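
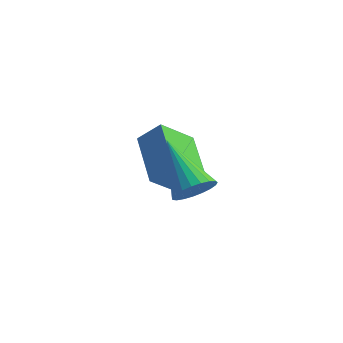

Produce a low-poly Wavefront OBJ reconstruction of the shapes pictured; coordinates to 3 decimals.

v 0.827 -3.09 2.959
v 1.41 -2.634 3.171
v -0.527 -1.89 4.101
v 1.309 -2.492 2.902
v 1.125 -2.454 2.643
v 0.889 -2.525 2.439
v 0.642 -2.695 2.324
v 0.428 -2.932 2.32
v 0.282 -3.197 2.425
v 0.231 -3.444 2.623
v 0.283 -3.629 2.879
v 0.429 -3.721 3.149
v 0.644 -3.704 3.386
v 0.89 -3.581 3.549
v 1.126 -3.373 3.61
v 1.31 -3.116 3.558
v 1.411 -2.854 3.403
v -1.641 1.412 0.823
v -2.463 0.522 1.928
v -0.891 1.641 1.566
v -1.714 0.751 2.671
v -0.546 -0.311 0.249
v -1.369 -1.201 1.354
v 0.203 -0.082 0.992
v -0.619 -0.972 2.097
f 2 1 4
f 2 4 3
f 4 1 5
f 4 5 3
f 5 1 6
f 5 6 3
f 6 1 7
f 6 7 3
f 7 1 8
f 7 8 3
f 8 1 9
f 8 9 3
f 9 1 10
f 9 10 3
f 10 1 11
f 10 11 3
f 11 1 12
f 11 12 3
f 12 1 13
f 12 13 3
f 13 1 14
f 13 14 3
f 14 1 15
f 14 15 3
f 15 1 16
f 15 16 3
f 16 1 17
f 16 17 3
f 17 1 2
f 17 2 3
f 19 21 18
f 22 19 18
f 18 21 20
f 20 22 18
f 19 25 21
f 23 19 22
f 23 25 19
f 21 25 20
f 24 22 20
f 20 25 24
f 24 23 22
f 25 23 24



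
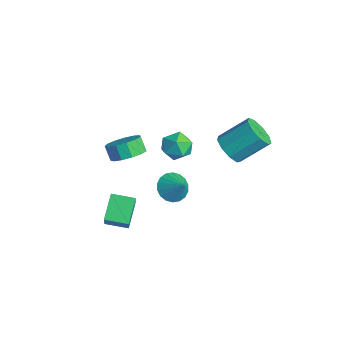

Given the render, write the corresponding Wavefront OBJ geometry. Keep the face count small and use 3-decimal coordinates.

v -3.546 2.151 0.004
v -2.701 1.864 -0.573
v -3.659 0.556 0.633
v -2.814 0.269 0.056
v -2.697 0.936 0.874
v -2.627 1.922 0.485
v -3.733 0.498 -0.425
v -3.663 1.484 -0.814
v -2.817 0.842 -0.838
v -2.177 1.113 -0.035
v -4.183 1.307 0.095
v -3.543 1.578 0.898
v -2.209 -3.834 -4.297
v -3.286 -2.898 -3.25
v -1.412 -2.689 -4.5
v -2.489 -1.753 -3.453
v -1.051 -4.347 -2.647
v -2.128 -3.411 -1.6
v -0.254 -3.202 -2.85
v -1.331 -2.266 -1.803
v -3.347 -1.734 0.209
v -2.476 -1.918 0.821
v -3.082 -1.99 1.663
v -3.953 -1.806 1.051
v -2.556 -1.315 0.814
v -3.163 -1.387 1.656
v -2.888 -0.845 0.615
v -3.494 -0.917 1.457
v -3.365 -0.657 0.288
v -3.972 -0.729 1.129
v -3.837 -0.811 -0.065
v -4.443 -0.883 0.777
v -4.152 -1.259 -0.331
v -4.759 -1.33 0.511
v -4.213 -1.857 -0.425
v -4.819 -1.929 0.417
v -3.998 -2.416 -0.318
v -4.604 -2.488 0.524
v -3.576 -2.759 -0.044
v -4.183 -2.831 0.798
v -3.082 -2.776 0.311
v -3.688 -2.848 1.153
v -2.672 -2.463 0.633
v -3.278 -2.534 1.475
v 0.193 2.786 1.851
v 0.814 3.217 1.109
v 1.269 4.865 2.446
v 0.647 4.434 3.189
v 0.136 3.463 1.037
v 0.591 5.11 2.374
v -0.516 3.392 1.347
v -0.061 5.039 2.684
v -0.836 3.037 1.892
v -0.382 4.685 3.229
v -0.675 2.566 2.419
v -0.221 4.213 3.756
v -0.108 2.197 2.68
v 0.347 3.845 4.017
v 0.6 2.104 2.553
v 1.055 3.752 3.89
v 1.117 2.331 2.099
v 1.572 3.978 3.436
v 1.202 2.77 1.528
v 1.657 4.418 2.865
v 0.387 -0.781 0.052
v 1.066 -1.109 -0.574
v 1.393 -0.559 1.028
v 1.054 -0.682 -0.659
v 0.91 -0.274 -0.603
v 0.663 0.033 -0.418
v 0.36 0.18 -0.14
v 0.063 0.135 0.176
v -0.17 -0.09 0.468
v -0.293 -0.453 0.677
v -0.281 -0.881 0.762
v -0.137 -1.288 0.707
v 0.111 -1.596 0.521
v 0.413 -1.742 0.243
v 0.71 -1.698 -0.073
v 0.944 -1.472 -0.365
f 1 12 6
f 1 6 2
f 1 2 8
f 1 8 11
f 1 11 12
f 2 6 10
f 6 12 5
f 12 11 3
f 11 8 7
f 8 2 9
f 4 10 5
f 4 5 3
f 4 3 7
f 4 7 9
f 4 9 10
f 5 10 6
f 3 5 12
f 7 3 11
f 9 7 8
f 10 9 2
f 14 16 13
f 17 14 13
f 13 16 15
f 15 17 13
f 14 20 16
f 18 14 17
f 18 20 14
f 16 20 15
f 19 17 15
f 15 20 19
f 19 18 17
f 20 18 19
f 22 21 25
f 22 25 23
f 23 25 26
f 23 26 24
f 25 21 27
f 25 27 26
f 26 27 28
f 26 28 24
f 27 21 29
f 27 29 28
f 28 29 30
f 28 30 24
f 29 21 31
f 29 31 30
f 30 31 32
f 30 32 24
f 31 21 33
f 31 33 32
f 32 33 34
f 32 34 24
f 33 21 35
f 33 35 34
f 34 35 36
f 34 36 24
f 35 21 37
f 35 37 36
f 36 37 38
f 36 38 24
f 37 21 39
f 37 39 38
f 38 39 40
f 38 40 24
f 39 21 41
f 39 41 40
f 40 41 42
f 40 42 24
f 41 21 43
f 41 43 42
f 42 43 44
f 42 44 24
f 43 21 22
f 43 22 44
f 44 22 23
f 44 23 24
f 46 45 49
f 46 49 47
f 47 49 50
f 47 50 48
f 49 45 51
f 49 51 50
f 50 51 52
f 50 52 48
f 51 45 53
f 51 53 52
f 52 53 54
f 52 54 48
f 53 45 55
f 53 55 54
f 54 55 56
f 54 56 48
f 55 45 57
f 55 57 56
f 56 57 58
f 56 58 48
f 57 45 59
f 57 59 58
f 58 59 60
f 58 60 48
f 59 45 61
f 59 61 60
f 60 61 62
f 60 62 48
f 61 45 63
f 61 63 62
f 62 63 64
f 62 64 48
f 63 45 46
f 63 46 64
f 64 46 47
f 64 47 48
f 66 65 68
f 66 68 67
f 68 65 69
f 68 69 67
f 69 65 70
f 69 70 67
f 70 65 71
f 70 71 67
f 71 65 72
f 71 72 67
f 72 65 73
f 72 73 67
f 73 65 74
f 73 74 67
f 74 65 75
f 74 75 67
f 75 65 76
f 75 76 67
f 76 65 77
f 76 77 67
f 77 65 78
f 77 78 67
f 78 65 79
f 78 79 67
f 79 65 80
f 79 80 67
f 80 65 66
f 80 66 67



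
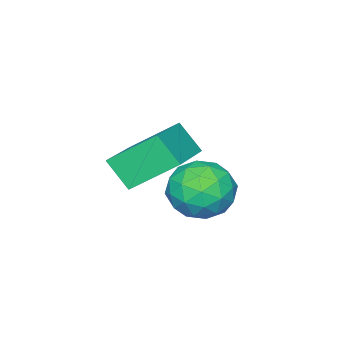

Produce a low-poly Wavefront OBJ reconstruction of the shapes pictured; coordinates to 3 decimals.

v 0.75 3.571 -2.276
v 1.25 2.942 -3.017
v -0.69 3.638 -3.303
v -0.19 3.009 -4.044
v -0.483 2.588 -3.078
v 0.406 2.547 -2.444
v 0.154 4.033 -3.876
v 1.043 3.992 -3.242
v 0.881 3.227 -4.006
v 0.488 2.334 -3.513
v 0.072 4.246 -2.807
v -0.321 3.353 -2.314
v 1.126 3.251 -2.556
v -0.566 3.329 -3.764
v -0.738 3.082 -3.196
v -0.445 2.712 -3.632
v 0.631 3.019 -2.219
v 0.924 2.648 -2.655
v -0.094 2.441 -2.691
v -0.364 3.932 -3.665
v -0.071 3.561 -4.101
v 1.005 3.868 -2.688
v 1.298 3.498 -3.124
v 0.654 4.139 -3.629
v 1.203 3.048 -3.574
v 0.357 3.088 -4.177
v 0.559 3.69 -4.079
v 1.082 3.666 -3.706
v 0.972 2.523 -3.284
v 0.126 2.563 -3.887
v -0.047 2.316 -3.319
v 0.476 2.291 -2.946
v 0.755 2.691 -3.865
v 0.434 4.017 -2.433
v -0.412 4.057 -3.036
v 0.084 4.289 -3.374
v 0.607 4.264 -3.001
v 0.203 3.492 -2.143
v -0.643 3.532 -2.746
v -0.522 2.914 -2.614
v 0.001 2.89 -2.241
v -0.195 3.889 -2.455
v -1.135 -0.573 -3.451
v -1.969 0.679 -2.308
v -1.174 0.255 -4.387
v -2.009 1.507 -3.243
v 0.829 0.193 -2.857
v -0.006 1.445 -1.713
v 0.789 1.021 -3.792
v -0.045 2.273 -2.649
f 1 38 17
f 38 12 41
f 17 41 6
f 38 41 17
f 1 17 13
f 17 6 18
f 13 18 2
f 17 18 13
f 1 13 22
f 13 2 23
f 22 23 8
f 13 23 22
f 1 22 34
f 22 8 37
f 34 37 11
f 22 37 34
f 1 34 38
f 34 11 42
f 38 42 12
f 34 42 38
f 2 18 29
f 18 6 32
f 29 32 10
f 18 32 29
f 6 41 19
f 41 12 40
f 19 40 5
f 41 40 19
f 12 42 39
f 42 11 35
f 39 35 3
f 42 35 39
f 11 37 36
f 37 8 24
f 36 24 7
f 37 24 36
f 8 23 28
f 23 2 25
f 28 25 9
f 23 25 28
f 4 30 16
f 30 10 31
f 16 31 5
f 30 31 16
f 4 16 14
f 16 5 15
f 14 15 3
f 16 15 14
f 4 14 21
f 14 3 20
f 21 20 7
f 14 20 21
f 4 21 26
f 21 7 27
f 26 27 9
f 21 27 26
f 4 26 30
f 26 9 33
f 30 33 10
f 26 33 30
f 5 31 19
f 31 10 32
f 19 32 6
f 31 32 19
f 3 15 39
f 15 5 40
f 39 40 12
f 15 40 39
f 7 20 36
f 20 3 35
f 36 35 11
f 20 35 36
f 9 27 28
f 27 7 24
f 28 24 8
f 27 24 28
f 10 33 29
f 33 9 25
f 29 25 2
f 33 25 29
f 44 46 43
f 47 44 43
f 43 46 45
f 45 47 43
f 44 50 46
f 48 44 47
f 48 50 44
f 46 50 45
f 49 47 45
f 45 50 49
f 49 48 47
f 50 48 49



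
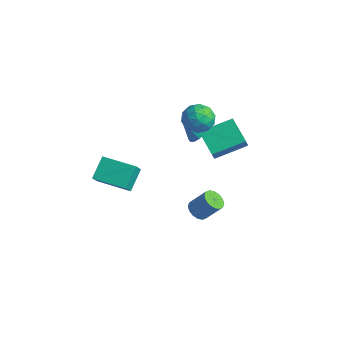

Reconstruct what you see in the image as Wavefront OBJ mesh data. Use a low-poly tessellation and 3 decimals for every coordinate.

v -2.231 3.401 0.568
v -1.781 2.811 0.403
v -2.789 2.739 1.412
v -1.59 3.009 0.684
v -1.571 3.312 0.934
v -1.729 3.639 1.086
v -2.021 3.902 1.099
v -2.37 4.031 0.97
v -2.681 3.991 0.733
v -2.872 3.793 0.451
v -2.891 3.49 0.201
v -2.733 3.163 0.049
v -2.441 2.9 0.036
v -2.092 2.772 0.165
v 0.383 1.269 -3.639
v 1.023 1.107 -3.951
v 1.756 1.729 -2.774
v 1.117 1.891 -2.461
v 0.936 1.452 -4.079
v 1.669 2.074 -2.902
v 0.701 1.748 -4.089
v 1.434 2.37 -2.912
v 0.381 1.915 -3.978
v 1.114 2.537 -2.801
v 0.061 1.91 -3.776
v 0.795 2.531 -2.599
v -0.172 1.732 -3.537
v 0.562 2.354 -2.36
v -0.256 1.431 -3.326
v 0.477 2.053 -2.149
v -0.169 1.086 -3.198
v 0.564 1.708 -2.021
v 0.066 0.79 -3.188
v 0.799 1.412 -2.011
v 0.386 0.623 -3.299
v 1.119 1.245 -2.122
v 0.705 0.629 -3.501
v 1.439 1.25 -2.324
v 0.938 0.806 -3.74
v 1.672 1.428 -2.563
v -2.691 -3.62 -0.267
v -2.274 -4.262 0.644
v -3.182 -2.507 0.742
v -2.765 -3.149 1.653
v -0.835 -2.651 -0.433
v -0.418 -3.293 0.478
v -1.326 -1.538 0.576
v -0.909 -2.18 1.487
v -1.946 3.459 0.438
v -1.518 2.904 1.424
v -1.162 5.339 1.156
v -0.733 4.784 2.142
v -0.387 3.136 -0.422
v 0.042 2.581 0.564
v 0.398 5.016 0.296
v 0.826 4.461 1.282
v -2.001 2.388 3.419
v -1.607 2.981 2.646
v -0.433 1.859 3.814
v -0.039 2.452 3.041
v -0.452 2.907 3.894
v -1.421 3.234 3.65
v -0.619 1.606 2.81
v -1.588 1.933 2.566
v -0.752 2.498 2.27
v -0.649 3.302 2.939
v -1.391 1.538 3.521
v -1.288 2.342 4.19
v -1.942 2.731 2.998
v -0.098 2.109 3.462
v -0.341 2.376 3.963
v -0.109 2.725 3.509
v -1.833 2.879 3.588
v -1.601 3.228 3.134
v -0.922 3.185 3.867
v -0.439 1.612 3.326
v -0.207 1.961 2.872
v -1.931 2.115 2.951
v -1.699 2.464 2.497
v -1.118 1.655 2.593
v -1.207 2.796 2.322
v -0.286 2.485 2.554
v -0.627 1.987 2.419
v -1.196 2.18 2.275
v -1.147 3.268 2.716
v -0.225 2.957 2.948
v -0.468 3.225 3.449
v -1.038 3.417 3.306
v -0.645 2.984 2.495
v -1.815 1.883 3.512
v -0.893 1.572 3.744
v -1.002 1.423 3.154
v -1.572 1.615 3.011
v -1.754 2.355 3.906
v -0.833 2.044 4.138
v -0.844 2.66 4.185
v -1.413 2.853 4.041
v -1.395 1.856 3.965
f 2 1 4
f 2 4 3
f 4 1 5
f 4 5 3
f 5 1 6
f 5 6 3
f 6 1 7
f 6 7 3
f 7 1 8
f 7 8 3
f 8 1 9
f 8 9 3
f 9 1 10
f 9 10 3
f 10 1 11
f 10 11 3
f 11 1 12
f 11 12 3
f 12 1 13
f 12 13 3
f 13 1 14
f 13 14 3
f 14 1 2
f 14 2 3
f 16 15 19
f 16 19 17
f 17 19 20
f 17 20 18
f 19 15 21
f 19 21 20
f 20 21 22
f 20 22 18
f 21 15 23
f 21 23 22
f 22 23 24
f 22 24 18
f 23 15 25
f 23 25 24
f 24 25 26
f 24 26 18
f 25 15 27
f 25 27 26
f 26 27 28
f 26 28 18
f 27 15 29
f 27 29 28
f 28 29 30
f 28 30 18
f 29 15 31
f 29 31 30
f 30 31 32
f 30 32 18
f 31 15 33
f 31 33 32
f 32 33 34
f 32 34 18
f 33 15 35
f 33 35 34
f 34 35 36
f 34 36 18
f 35 15 37
f 35 37 36
f 36 37 38
f 36 38 18
f 37 15 39
f 37 39 38
f 38 39 40
f 38 40 18
f 39 15 16
f 39 16 40
f 40 16 17
f 40 17 18
f 42 44 41
f 45 42 41
f 41 44 43
f 43 45 41
f 42 48 44
f 46 42 45
f 46 48 42
f 44 48 43
f 47 45 43
f 43 48 47
f 47 46 45
f 48 46 47
f 50 52 49
f 53 50 49
f 49 52 51
f 51 53 49
f 50 56 52
f 54 50 53
f 54 56 50
f 52 56 51
f 55 53 51
f 51 56 55
f 55 54 53
f 56 54 55
f 57 94 73
f 94 68 97
f 73 97 62
f 94 97 73
f 57 73 69
f 73 62 74
f 69 74 58
f 73 74 69
f 57 69 78
f 69 58 79
f 78 79 64
f 69 79 78
f 57 78 90
f 78 64 93
f 90 93 67
f 78 93 90
f 57 90 94
f 90 67 98
f 94 98 68
f 90 98 94
f 58 74 85
f 74 62 88
f 85 88 66
f 74 88 85
f 62 97 75
f 97 68 96
f 75 96 61
f 97 96 75
f 68 98 95
f 98 67 91
f 95 91 59
f 98 91 95
f 67 93 92
f 93 64 80
f 92 80 63
f 93 80 92
f 64 79 84
f 79 58 81
f 84 81 65
f 79 81 84
f 60 86 72
f 86 66 87
f 72 87 61
f 86 87 72
f 60 72 70
f 72 61 71
f 70 71 59
f 72 71 70
f 60 70 77
f 70 59 76
f 77 76 63
f 70 76 77
f 60 77 82
f 77 63 83
f 82 83 65
f 77 83 82
f 60 82 86
f 82 65 89
f 86 89 66
f 82 89 86
f 61 87 75
f 87 66 88
f 75 88 62
f 87 88 75
f 59 71 95
f 71 61 96
f 95 96 68
f 71 96 95
f 63 76 92
f 76 59 91
f 92 91 67
f 76 91 92
f 65 83 84
f 83 63 80
f 84 80 64
f 83 80 84
f 66 89 85
f 89 65 81
f 85 81 58
f 89 81 85



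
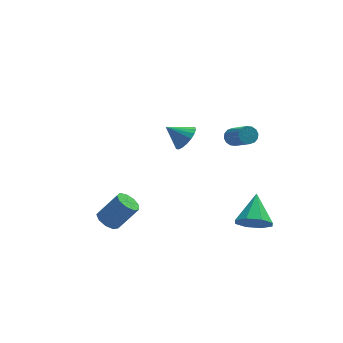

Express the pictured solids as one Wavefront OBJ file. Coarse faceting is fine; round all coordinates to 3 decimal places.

v 3.141 -3.119 -2.688
v 3.974 -3.57 -2.401
v 3.579 -1.661 -1.672
v 4.068 -3.159 -3.031
v 3.619 -2.725 -3.46
v 2.89 -2.521 -3.437
v 2.307 -2.668 -2.975
v 2.213 -3.078 -2.345
v 2.662 -3.513 -1.916
v 3.391 -3.716 -1.939
v 2.878 0.67 0.954
v 3.126 1.023 1.279
v 3.569 -0.297 2.372
v 3.322 -0.65 2.046
v 2.862 1.011 1.372
v 3.306 -0.309 2.465
v 2.603 0.908 1.353
v 3.047 -0.412 2.446
v 2.418 0.741 1.227
v 2.861 -0.579 2.319
v 2.356 0.555 1.027
v 2.799 -0.765 2.12
v 2.434 0.4 0.808
v 2.877 -0.92 1.901
v 2.631 0.317 0.628
v 3.074 -1.003 1.721
v 2.894 0.329 0.535
v 3.338 -0.991 1.628
v 3.153 0.432 0.554
v 3.597 -0.888 1.647
v 3.339 0.599 0.681
v 3.782 -0.721 1.773
v 3.401 0.785 0.88
v 3.844 -0.535 1.973
v 3.323 0.94 1.099
v 3.766 -0.38 2.192
v 0.975 3.533 -1.055
v 1.518 3.811 -0.477
v -0.015 3.827 -0.265
v 1.448 4.117 -0.679
v 1.284 4.308 -0.955
v 1.059 4.346 -1.251
v 0.817 4.223 -1.508
v 0.607 3.963 -1.676
v 0.47 3.618 -1.72
v 0.432 3.256 -1.633
v 0.503 2.95 -1.431
v 0.666 2.759 -1.154
v 0.891 2.721 -0.858
v 1.133 2.844 -0.601
v 1.343 3.104 -0.434
v 1.481 3.449 -0.389
v -3.733 -0.83 -3.371
v -3.193 -0.723 -3.804
v -2.148 -0.724 -2.502
v -2.687 -0.83 -2.069
v -3.373 -0.303 -3.66
v -2.327 -0.304 -2.358
v -3.721 -0.13 -3.38
v -2.675 -0.131 -2.078
v -4.074 -0.284 -3.097
v -3.029 -0.284 -1.794
v -4.268 -0.693 -2.941
v -3.223 -0.694 -1.639
v -4.211 -1.166 -2.987
v -3.166 -1.167 -1.685
v -3.931 -1.482 -3.213
v -2.885 -1.483 -1.91
v -3.557 -1.492 -3.512
v -2.512 -1.493 -2.21
v -3.266 -1.193 -3.746
v -2.221 -1.193 -2.444
f 2 1 4
f 2 4 3
f 4 1 5
f 4 5 3
f 5 1 6
f 5 6 3
f 6 1 7
f 6 7 3
f 7 1 8
f 7 8 3
f 8 1 9
f 8 9 3
f 9 1 10
f 9 10 3
f 10 1 2
f 10 2 3
f 12 11 15
f 12 15 13
f 13 15 16
f 13 16 14
f 15 11 17
f 15 17 16
f 16 17 18
f 16 18 14
f 17 11 19
f 17 19 18
f 18 19 20
f 18 20 14
f 19 11 21
f 19 21 20
f 20 21 22
f 20 22 14
f 21 11 23
f 21 23 22
f 22 23 24
f 22 24 14
f 23 11 25
f 23 25 24
f 24 25 26
f 24 26 14
f 25 11 27
f 25 27 26
f 26 27 28
f 26 28 14
f 27 11 29
f 27 29 28
f 28 29 30
f 28 30 14
f 29 11 31
f 29 31 30
f 30 31 32
f 30 32 14
f 31 11 33
f 31 33 32
f 32 33 34
f 32 34 14
f 33 11 35
f 33 35 34
f 34 35 36
f 34 36 14
f 35 11 12
f 35 12 36
f 36 12 13
f 36 13 14
f 38 37 40
f 38 40 39
f 40 37 41
f 40 41 39
f 41 37 42
f 41 42 39
f 42 37 43
f 42 43 39
f 43 37 44
f 43 44 39
f 44 37 45
f 44 45 39
f 45 37 46
f 45 46 39
f 46 37 47
f 46 47 39
f 47 37 48
f 47 48 39
f 48 37 49
f 48 49 39
f 49 37 50
f 49 50 39
f 50 37 51
f 50 51 39
f 51 37 52
f 51 52 39
f 52 37 38
f 52 38 39
f 54 53 57
f 54 57 55
f 55 57 58
f 55 58 56
f 57 53 59
f 57 59 58
f 58 59 60
f 58 60 56
f 59 53 61
f 59 61 60
f 60 61 62
f 60 62 56
f 61 53 63
f 61 63 62
f 62 63 64
f 62 64 56
f 63 53 65
f 63 65 64
f 64 65 66
f 64 66 56
f 65 53 67
f 65 67 66
f 66 67 68
f 66 68 56
f 67 53 69
f 67 69 68
f 68 69 70
f 68 70 56
f 69 53 71
f 69 71 70
f 70 71 72
f 70 72 56
f 71 53 54
f 71 54 72
f 72 54 55
f 72 55 56



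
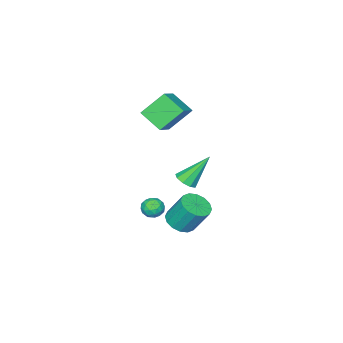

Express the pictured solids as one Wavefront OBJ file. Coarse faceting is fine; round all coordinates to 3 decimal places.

v -1.17 -1.733 -2.275
v -0.504 -1.516 -2.465
v -1.096 -2.624 -3.035
v -0.43 -2.407 -3.225
v -0.547 -2.685 -2.564
v -0.593 -2.134 -2.095
v -1.007 -2.006 -3.405
v -1.053 -1.455 -2.936
v -0.403 -1.685 -3.163
v -0.119 -2.104 -2.643
v -1.481 -2.036 -2.857
v -1.197 -2.455 -2.337
v -0.844 -1.546 -2.303
v -0.756 -2.594 -3.197
v -0.825 -2.757 -2.809
v -0.434 -2.63 -2.92
v -0.896 -1.909 -2.086
v -0.505 -1.782 -2.197
v -0.53 -2.469 -2.256
v -1.095 -2.358 -3.303
v -0.704 -2.231 -3.414
v -1.166 -1.51 -2.58
v -0.775 -1.383 -2.691
v -1.07 -1.671 -3.244
v -0.393 -1.518 -2.825
v -0.349 -2.042 -3.272
v -0.689 -1.806 -3.378
v -0.716 -1.482 -3.102
v -0.226 -1.764 -2.52
v -0.182 -2.288 -2.966
v -0.251 -2.451 -2.578
v -0.278 -2.127 -2.302
v -0.167 -1.864 -2.93
v -1.418 -1.852 -2.534
v -1.374 -2.376 -2.98
v -1.322 -2.013 -3.198
v -1.349 -1.689 -2.922
v -1.251 -2.098 -2.228
v -1.207 -2.622 -2.675
v -0.884 -2.658 -2.398
v -0.911 -2.334 -2.122
v -1.433 -2.276 -2.57
v -2.758 -2.629 2.472
v -2.693 -4.002 3.31
v -3.842 -1.867 3.806
v -3.776 -3.24 4.644
v -1.444 -2.1 3.236
v -1.378 -3.473 4.074
v -2.527 -1.338 4.57
v -2.462 -2.711 5.408
v 0.564 1.584 1.778
v 1.147 1.874 2.005
v -0.464 2.336 3.462
v 0.914 2.177 1.728
v 0.517 2.202 1.474
v 0.142 1.938 1.363
v -0.036 1.509 1.446
v 0.067 1.115 1.685
v 0.402 0.941 1.967
v 0.813 1.068 2.161
v 1.107 1.436 2.177
v -1.145 -0.331 -3.202
v -0.44 0.266 -3.426
v -0.711 1.188 -1.822
v -1.415 0.591 -1.598
v -0.846 0.472 -3.613
v -1.117 1.394 -2.009
v -1.331 0.463 -3.69
v -1.602 1.385 -2.085
v -1.767 0.241 -3.636
v -2.038 1.163 -2.032
v -2.036 -0.134 -3.466
v -2.307 0.788 -1.861
v -2.066 -0.562 -3.225
v -2.337 0.36 -1.621
v -1.849 -0.928 -2.978
v -2.12 -0.006 -1.374
v -1.443 -1.134 -2.791
v -1.714 -0.212 -1.187
v -0.958 -1.125 -2.715
v -1.229 -0.203 -1.11
v -0.522 -0.903 -2.768
v -0.793 0.019 -1.164
v -0.253 -0.528 -2.939
v -0.524 0.394 -1.334
v -0.223 -0.1 -3.179
v -0.494 0.822 -1.575
f 1 38 17
f 38 12 41
f 17 41 6
f 38 41 17
f 1 17 13
f 17 6 18
f 13 18 2
f 17 18 13
f 1 13 22
f 13 2 23
f 22 23 8
f 13 23 22
f 1 22 34
f 22 8 37
f 34 37 11
f 22 37 34
f 1 34 38
f 34 11 42
f 38 42 12
f 34 42 38
f 2 18 29
f 18 6 32
f 29 32 10
f 18 32 29
f 6 41 19
f 41 12 40
f 19 40 5
f 41 40 19
f 12 42 39
f 42 11 35
f 39 35 3
f 42 35 39
f 11 37 36
f 37 8 24
f 36 24 7
f 37 24 36
f 8 23 28
f 23 2 25
f 28 25 9
f 23 25 28
f 4 30 16
f 30 10 31
f 16 31 5
f 30 31 16
f 4 16 14
f 16 5 15
f 14 15 3
f 16 15 14
f 4 14 21
f 14 3 20
f 21 20 7
f 14 20 21
f 4 21 26
f 21 7 27
f 26 27 9
f 21 27 26
f 4 26 30
f 26 9 33
f 30 33 10
f 26 33 30
f 5 31 19
f 31 10 32
f 19 32 6
f 31 32 19
f 3 15 39
f 15 5 40
f 39 40 12
f 15 40 39
f 7 20 36
f 20 3 35
f 36 35 11
f 20 35 36
f 9 27 28
f 27 7 24
f 28 24 8
f 27 24 28
f 10 33 29
f 33 9 25
f 29 25 2
f 33 25 29
f 44 46 43
f 47 44 43
f 43 46 45
f 45 47 43
f 44 50 46
f 48 44 47
f 48 50 44
f 46 50 45
f 49 47 45
f 45 50 49
f 49 48 47
f 50 48 49
f 52 51 54
f 52 54 53
f 54 51 55
f 54 55 53
f 55 51 56
f 55 56 53
f 56 51 57
f 56 57 53
f 57 51 58
f 57 58 53
f 58 51 59
f 58 59 53
f 59 51 60
f 59 60 53
f 60 51 61
f 60 61 53
f 61 51 52
f 61 52 53
f 63 62 66
f 63 66 64
f 64 66 67
f 64 67 65
f 66 62 68
f 66 68 67
f 67 68 69
f 67 69 65
f 68 62 70
f 68 70 69
f 69 70 71
f 69 71 65
f 70 62 72
f 70 72 71
f 71 72 73
f 71 73 65
f 72 62 74
f 72 74 73
f 73 74 75
f 73 75 65
f 74 62 76
f 74 76 75
f 75 76 77
f 75 77 65
f 76 62 78
f 76 78 77
f 77 78 79
f 77 79 65
f 78 62 80
f 78 80 79
f 79 80 81
f 79 81 65
f 80 62 82
f 80 82 81
f 81 82 83
f 81 83 65
f 82 62 84
f 82 84 83
f 83 84 85
f 83 85 65
f 84 62 86
f 84 86 85
f 85 86 87
f 85 87 65
f 86 62 63
f 86 63 87
f 87 63 64
f 87 64 65



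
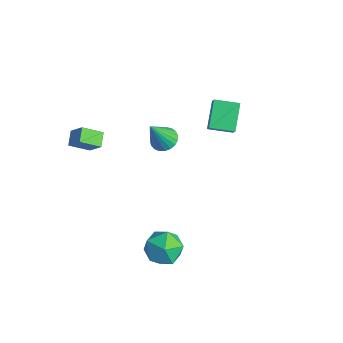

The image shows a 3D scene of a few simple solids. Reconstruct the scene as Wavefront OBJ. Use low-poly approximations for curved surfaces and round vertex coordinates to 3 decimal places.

v -3.192 0.367 -0.69
v -2.617 0.828 -0.504
v -3.028 -0.547 1.07
v -2.867 0.989 -0.397
v -3.173 1.042 -0.341
v -3.483 0.979 -0.345
v -3.742 0.81 -0.408
v -3.906 0.565 -0.521
v -3.947 0.285 -0.662
v -3.857 0.02 -0.809
v -3.652 -0.186 -0.934
v -3.368 -0.295 -1.018
v -3.053 -0.29 -1.045
v -2.762 -0.171 -1.01
v -2.546 0.041 -0.92
v -2.441 0.309 -0.79
v -2.466 0.588 -0.643
v -0.971 1.53 1.594
v -0.189 1.147 2.613
v -1.904 2.39 2.634
v -1.122 2.007 3.652
v -0.218 2.573 1.408
v 0.564 2.19 2.426
v -1.151 3.433 2.447
v -0.369 3.05 3.466
v -3.32 -3.812 0.582
v -3.696 -4.795 1.2
v -3.928 -3.331 0.978
v -4.303 -4.314 1.596
v -2.577 -3.566 1.424
v -2.952 -4.549 2.042
v -3.184 -3.085 1.82
v -3.56 -4.068 2.438
v 1.754 -3.108 -1.833
v 2.388 -2.223 -2.018
v 3.132 -4.177 -2.222
v 3.766 -3.292 -2.407
v 3.431 -3.527 -1.382
v 2.58 -2.866 -1.141
v 2.94 -3.534 -3.099
v 2.089 -2.873 -2.858
v 3.121 -2.486 -2.8
v 3.425 -2.482 -1.739
v 2.095 -3.918 -2.501
v 2.399 -3.914 -1.44
f 2 1 4
f 2 4 3
f 4 1 5
f 4 5 3
f 5 1 6
f 5 6 3
f 6 1 7
f 6 7 3
f 7 1 8
f 7 8 3
f 8 1 9
f 8 9 3
f 9 1 10
f 9 10 3
f 10 1 11
f 10 11 3
f 11 1 12
f 11 12 3
f 12 1 13
f 12 13 3
f 13 1 14
f 13 14 3
f 14 1 15
f 14 15 3
f 15 1 16
f 15 16 3
f 16 1 17
f 16 17 3
f 17 1 2
f 17 2 3
f 19 21 18
f 22 19 18
f 18 21 20
f 20 22 18
f 19 25 21
f 23 19 22
f 23 25 19
f 21 25 20
f 24 22 20
f 20 25 24
f 24 23 22
f 25 23 24
f 27 29 26
f 30 27 26
f 26 29 28
f 28 30 26
f 27 33 29
f 31 27 30
f 31 33 27
f 29 33 28
f 32 30 28
f 28 33 32
f 32 31 30
f 33 31 32
f 34 45 39
f 34 39 35
f 34 35 41
f 34 41 44
f 34 44 45
f 35 39 43
f 39 45 38
f 45 44 36
f 44 41 40
f 41 35 42
f 37 43 38
f 37 38 36
f 37 36 40
f 37 40 42
f 37 42 43
f 38 43 39
f 36 38 45
f 40 36 44
f 42 40 41
f 43 42 35



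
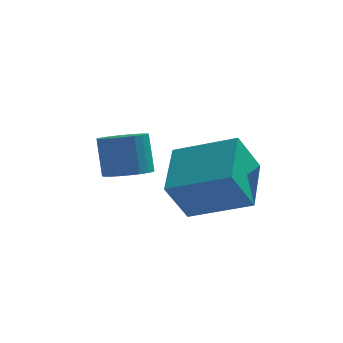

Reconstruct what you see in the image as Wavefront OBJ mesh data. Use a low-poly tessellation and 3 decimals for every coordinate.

v 0.955 -2.105 -2.921
v 1.065 -0.694 -2.366
v -0.526 -1.759 -3.506
v -0.416 -0.348 -2.951
v 1.456 -1.732 -3.969
v 1.566 -0.321 -3.414
v -0.025 -1.386 -4.554
v 0.085 0.025 -3.999
v -1.482 0.333 -4.068
v -1.176 -0.143 -3.842
v -1.331 0.251 -2.805
v -1.638 0.727 -3.032
v -1 0.014 -3.875
v -1.155 0.408 -2.838
v -0.898 0.219 -3.938
v -1.053 0.613 -2.901
v -0.884 0.442 -4.02
v -1.039 0.836 -2.983
v -0.962 0.648 -4.11
v -1.117 1.042 -3.073
v -1.119 0.806 -4.194
v -1.274 1.2 -3.157
v -1.331 0.892 -4.258
v -1.486 1.287 -3.222
v -1.566 0.893 -4.294
v -1.721 1.288 -3.257
v -1.789 0.809 -4.295
v -1.944 1.203 -3.258
v -1.965 0.652 -4.262
v -2.12 1.046 -3.225
v -2.067 0.447 -4.199
v -2.222 0.841 -3.162
v -2.081 0.224 -4.117
v -2.236 0.618 -3.08
v -2.003 0.018 -4.027
v -2.158 0.412 -2.99
v -1.846 -0.14 -3.943
v -2.001 0.254 -2.906
v -1.634 -0.227 -3.878
v -1.789 0.168 -2.842
v -1.399 -0.228 -3.843
v -1.554 0.167 -2.806
f 2 4 1
f 5 2 1
f 1 4 3
f 3 5 1
f 2 8 4
f 6 2 5
f 6 8 2
f 4 8 3
f 7 5 3
f 3 8 7
f 7 6 5
f 8 6 7
f 10 9 13
f 10 13 11
f 11 13 14
f 11 14 12
f 13 9 15
f 13 15 14
f 14 15 16
f 14 16 12
f 15 9 17
f 15 17 16
f 16 17 18
f 16 18 12
f 17 9 19
f 17 19 18
f 18 19 20
f 18 20 12
f 19 9 21
f 19 21 20
f 20 21 22
f 20 22 12
f 21 9 23
f 21 23 22
f 22 23 24
f 22 24 12
f 23 9 25
f 23 25 24
f 24 25 26
f 24 26 12
f 25 9 27
f 25 27 26
f 26 27 28
f 26 28 12
f 27 9 29
f 27 29 28
f 28 29 30
f 28 30 12
f 29 9 31
f 29 31 30
f 30 31 32
f 30 32 12
f 31 9 33
f 31 33 32
f 32 33 34
f 32 34 12
f 33 9 35
f 33 35 34
f 34 35 36
f 34 36 12
f 35 9 37
f 35 37 36
f 36 37 38
f 36 38 12
f 37 9 39
f 37 39 38
f 38 39 40
f 38 40 12
f 39 9 41
f 39 41 40
f 40 41 42
f 40 42 12
f 41 9 10
f 41 10 42
f 42 10 11
f 42 11 12



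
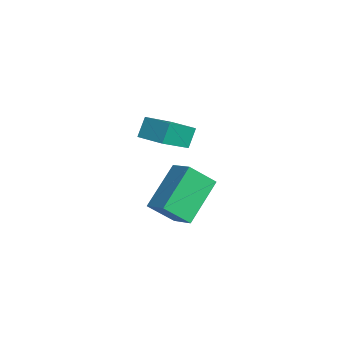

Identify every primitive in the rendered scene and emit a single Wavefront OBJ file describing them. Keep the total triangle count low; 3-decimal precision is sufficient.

v 2.342 0.172 0.987
v 2.086 0.58 1.723
v 1.714 1.478 0.043
v 1.457 1.887 0.779
v 3.263 0.653 1.041
v 3.006 1.062 1.777
v 2.634 1.96 0.097
v 2.378 2.368 0.833
v 1.912 1.764 -4.062
v 1.677 0.808 -3.138
v 1.105 3.18 -2.803
v 0.87 2.225 -1.878
v 2.87 1.935 -3.642
v 2.635 0.98 -2.717
v 2.063 3.352 -2.382
v 1.828 2.396 -1.458
f 2 4 1
f 5 2 1
f 1 4 3
f 3 5 1
f 2 8 4
f 6 2 5
f 6 8 2
f 4 8 3
f 7 5 3
f 3 8 7
f 7 6 5
f 8 6 7
f 10 12 9
f 13 10 9
f 9 12 11
f 11 13 9
f 10 16 12
f 14 10 13
f 14 16 10
f 12 16 11
f 15 13 11
f 11 16 15
f 15 14 13
f 16 14 15



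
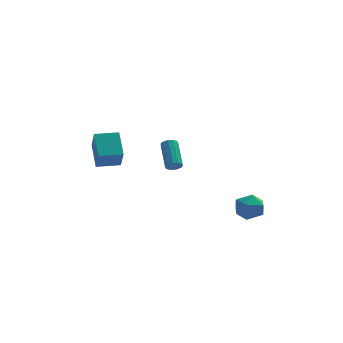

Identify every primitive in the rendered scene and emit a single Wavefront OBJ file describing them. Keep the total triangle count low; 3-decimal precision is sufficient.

v 4.129 -0.129 -3.327
v 4.669 -0.366 -2.521
v 3.071 -1.294 -2.959
v 3.611 -1.531 -2.153
v 3.117 -0.663 -2.186
v 3.77 0.057 -2.413
v 3.97 -1.717 -3.067
v 4.623 -0.997 -3.294
v 4.571 -1.347 -2.36
v 4.044 -0.696 -1.816
v 3.696 -0.964 -3.664
v 3.169 -0.313 -3.12
v -0.067 2.051 -0.791
v 0.442 2.07 -0.768
v 0.336 3.667 0.275
v -0.173 3.649 0.251
v 0.366 2.218 -1.002
v 0.261 3.815 0.04
v 0.153 2.313 -1.17
v 0.047 3.91 -0.127
v -0.13 2.325 -1.217
v -0.236 3.922 -0.175
v -0.393 2.25 -1.129
v -0.499 3.847 -0.087
v -0.553 2.112 -0.934
v -0.659 3.71 0.108
v -0.558 1.955 -0.693
v -0.664 3.552 0.349
v -0.408 1.828 -0.484
v -0.513 3.426 0.558
v -0.149 1.773 -0.372
v -0.255 3.37 0.67
v 0.136 1.805 -0.393
v 0.03 3.402 0.649
v 0.356 1.916 -0.541
v 0.25 3.513 0.502
v -4.635 -0.352 0.724
v -4.543 -1.233 2.032
v -4.761 1.084 1.699
v -4.669 0.203 3.007
v -3.251 -0.223 0.713
v -3.159 -1.104 2.021
v -3.377 1.213 1.688
v -3.285 0.332 2.996
f 1 12 6
f 1 6 2
f 1 2 8
f 1 8 11
f 1 11 12
f 2 6 10
f 6 12 5
f 12 11 3
f 11 8 7
f 8 2 9
f 4 10 5
f 4 5 3
f 4 3 7
f 4 7 9
f 4 9 10
f 5 10 6
f 3 5 12
f 7 3 11
f 9 7 8
f 10 9 2
f 14 13 17
f 14 17 15
f 15 17 18
f 15 18 16
f 17 13 19
f 17 19 18
f 18 19 20
f 18 20 16
f 19 13 21
f 19 21 20
f 20 21 22
f 20 22 16
f 21 13 23
f 21 23 22
f 22 23 24
f 22 24 16
f 23 13 25
f 23 25 24
f 24 25 26
f 24 26 16
f 25 13 27
f 25 27 26
f 26 27 28
f 26 28 16
f 27 13 29
f 27 29 28
f 28 29 30
f 28 30 16
f 29 13 31
f 29 31 30
f 30 31 32
f 30 32 16
f 31 13 33
f 31 33 32
f 32 33 34
f 32 34 16
f 33 13 35
f 33 35 34
f 34 35 36
f 34 36 16
f 35 13 14
f 35 14 36
f 36 14 15
f 36 15 16
f 38 40 37
f 41 38 37
f 37 40 39
f 39 41 37
f 38 44 40
f 42 38 41
f 42 44 38
f 40 44 39
f 43 41 39
f 39 44 43
f 43 42 41
f 44 42 43



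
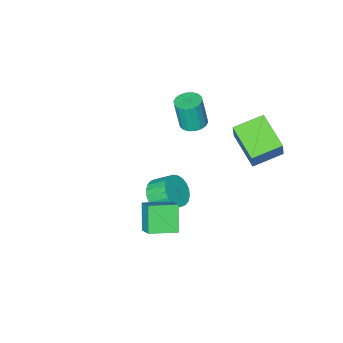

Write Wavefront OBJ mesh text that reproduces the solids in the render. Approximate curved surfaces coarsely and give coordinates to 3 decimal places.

v -2.878 0.925 3.624
v -2.493 1.318 4.824
v -2.637 2.634 2.987
v -2.253 3.027 4.186
v -1.447 0.593 3.274
v -1.063 0.986 4.473
v -1.207 2.302 2.636
v -0.822 2.695 3.836
v -2.23 -3.545 0.179
v -1.583 -3.732 0.085
v -1.423 -3.981 1.688
v -2.07 -3.795 1.781
v -1.561 -3.433 0.129
v -1.401 -3.682 1.732
v -1.672 -3.157 0.183
v -1.512 -3.406 1.786
v -1.894 -2.957 0.236
v -1.734 -3.206 1.839
v -2.182 -2.875 0.278
v -2.022 -3.124 1.881
v -2.479 -2.925 0.3
v -2.319 -3.174 1.903
v -2.728 -3.098 0.298
v -2.568 -3.347 1.901
v -2.877 -3.359 0.272
v -2.717 -3.608 1.875
v -2.899 -3.658 0.228
v -2.739 -3.907 1.831
v -2.788 -3.934 0.174
v -2.628 -4.183 1.777
v -2.566 -4.134 0.121
v -2.406 -4.383 1.724
v -2.278 -4.216 0.079
v -2.118 -4.465 1.682
v -1.981 -4.166 0.057
v -1.821 -4.415 1.66
v -1.732 -3.993 0.059
v -1.572 -4.242 1.662
v 1 -1.763 -1.967
v 1.678 -1.235 -1.991
v 1.139 -0.509 -1.297
v 0.46 -1.037 -1.273
v 1.498 -1.122 -2.25
v 0.958 -0.396 -1.556
v 1.242 -1.106 -2.466
v 0.702 -0.38 -1.772
v 0.949 -1.19 -2.606
v 0.409 -0.464 -1.912
v 0.663 -1.361 -2.649
v 0.124 -0.635 -1.955
v 0.429 -1.594 -2.588
v -0.111 -0.868 -1.894
v 0.282 -1.852 -2.432
v -0.258 -1.126 -1.738
v 0.244 -2.097 -2.206
v -0.296 -1.371 -1.512
v 0.321 -2.291 -1.943
v -0.218 -1.565 -1.249
v 0.502 -2.404 -1.684
v -0.038 -1.678 -0.99
v 0.758 -2.42 -1.468
v 0.218 -1.694 -0.774
v 1.051 -2.336 -1.328
v 0.511 -1.61 -0.634
v 1.336 -2.165 -1.285
v 0.797 -1.439 -0.591
v 1.571 -1.932 -1.346
v 1.031 -1.206 -0.652
v 1.718 -1.674 -1.502
v 1.178 -0.948 -0.808
v 1.756 -1.429 -1.728
v 1.216 -0.703 -1.034
v 3.636 0.818 1.655
v 3.889 1.69 2.424
v 2.435 1.351 1.446
v 2.688 2.223 2.216
v 4.152 1.577 0.624
v 4.405 2.449 1.394
v 2.951 2.11 0.416
v 3.204 2.982 1.185
f 2 4 1
f 5 2 1
f 1 4 3
f 3 5 1
f 2 8 4
f 6 2 5
f 6 8 2
f 4 8 3
f 7 5 3
f 3 8 7
f 7 6 5
f 8 6 7
f 10 9 13
f 10 13 11
f 11 13 14
f 11 14 12
f 13 9 15
f 13 15 14
f 14 15 16
f 14 16 12
f 15 9 17
f 15 17 16
f 16 17 18
f 16 18 12
f 17 9 19
f 17 19 18
f 18 19 20
f 18 20 12
f 19 9 21
f 19 21 20
f 20 21 22
f 20 22 12
f 21 9 23
f 21 23 22
f 22 23 24
f 22 24 12
f 23 9 25
f 23 25 24
f 24 25 26
f 24 26 12
f 25 9 27
f 25 27 26
f 26 27 28
f 26 28 12
f 27 9 29
f 27 29 28
f 28 29 30
f 28 30 12
f 29 9 31
f 29 31 30
f 30 31 32
f 30 32 12
f 31 9 33
f 31 33 32
f 32 33 34
f 32 34 12
f 33 9 35
f 33 35 34
f 34 35 36
f 34 36 12
f 35 9 37
f 35 37 36
f 36 37 38
f 36 38 12
f 37 9 10
f 37 10 38
f 38 10 11
f 38 11 12
f 40 39 43
f 40 43 41
f 41 43 44
f 41 44 42
f 43 39 45
f 43 45 44
f 44 45 46
f 44 46 42
f 45 39 47
f 45 47 46
f 46 47 48
f 46 48 42
f 47 39 49
f 47 49 48
f 48 49 50
f 48 50 42
f 49 39 51
f 49 51 50
f 50 51 52
f 50 52 42
f 51 39 53
f 51 53 52
f 52 53 54
f 52 54 42
f 53 39 55
f 53 55 54
f 54 55 56
f 54 56 42
f 55 39 57
f 55 57 56
f 56 57 58
f 56 58 42
f 57 39 59
f 57 59 58
f 58 59 60
f 58 60 42
f 59 39 61
f 59 61 60
f 60 61 62
f 60 62 42
f 61 39 63
f 61 63 62
f 62 63 64
f 62 64 42
f 63 39 65
f 63 65 64
f 64 65 66
f 64 66 42
f 65 39 67
f 65 67 66
f 66 67 68
f 66 68 42
f 67 39 69
f 67 69 68
f 68 69 70
f 68 70 42
f 69 39 71
f 69 71 70
f 70 71 72
f 70 72 42
f 71 39 40
f 71 40 72
f 72 40 41
f 72 41 42
f 74 76 73
f 77 74 73
f 73 76 75
f 75 77 73
f 74 80 76
f 78 74 77
f 78 80 74
f 76 80 75
f 79 77 75
f 75 80 79
f 79 78 77
f 80 78 79



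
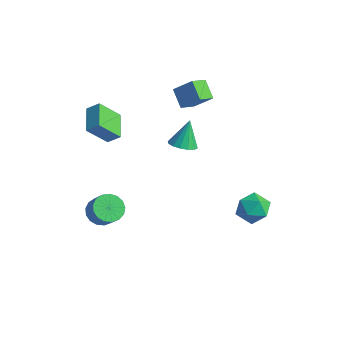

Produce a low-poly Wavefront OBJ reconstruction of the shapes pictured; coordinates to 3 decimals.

v -3.894 4.071 2.969
v -3.863 2.974 3.454
v -2.817 4.58 4.053
v -2.787 3.483 4.538
v -2.853 3.717 2.102
v -2.823 2.62 2.587
v -1.777 4.226 3.186
v -1.746 3.129 3.671
v -4.625 -1.441 2.645
v -5.103 -2.602 4.03
v -4.003 -1.001 3.228
v -4.481 -2.162 4.614
v -3.319 -2.598 2.126
v -3.797 -3.759 3.512
v -2.697 -2.158 2.71
v -3.175 -3.319 4.095
v -1.002 1.067 1.2
v -0.119 1.15 1.267
v -1.198 1.813 2.86
v -0.261 1.543 1.073
v -0.602 1.809 0.914
v -1.051 1.875 0.831
v -1.486 1.725 0.847
v -1.792 1.399 0.958
v -1.886 0.984 1.134
v -1.743 0.591 1.327
v -1.402 0.325 1.487
v -0.954 0.259 1.569
v -0.519 0.409 1.553
v -0.213 0.735 1.443
v 3.015 4.304 -3.447
v 3.62 3.37 -3.761
v 1.42 3.37 -3.739
v 2.025 2.436 -4.053
v 2.036 2.788 -2.952
v 3.022 3.366 -2.771
v 2.018 3.374 -4.729
v 3.004 3.952 -4.548
v 3.004 2.795 -4.553
v 3.015 2.433 -3.455
v 2.025 4.307 -4.045
v 2.036 3.945 -2.947
v -3.754 -2.845 -4.37
v -3.089 -3.205 -5.009
v -2.182 -3.376 -3.97
v -2.846 -3.015 -3.33
v -3.004 -2.739 -5.007
v -2.096 -2.909 -3.968
v -3.09 -2.297 -4.859
v -2.183 -2.468 -3.82
v -3.328 -1.981 -4.599
v -2.421 -2.151 -3.56
v -3.664 -1.862 -4.287
v -2.757 -2.033 -3.248
v -4.02 -1.969 -3.993
v -3.113 -2.139 -2.954
v -4.316 -2.276 -3.786
v -3.408 -2.446 -2.747
v -4.482 -2.714 -3.712
v -3.575 -2.884 -2.673
v -4.482 -3.181 -3.789
v -3.574 -3.351 -2.75
v -4.314 -3.572 -3.999
v -3.407 -3.742 -2.96
v -4.019 -3.796 -4.294
v -3.111 -3.966 -3.255
v -3.662 -3.802 -4.606
v -2.755 -3.972 -3.567
v -3.327 -3.589 -4.864
v -2.42 -3.759 -3.825
f 2 4 1
f 5 2 1
f 1 4 3
f 3 5 1
f 2 8 4
f 6 2 5
f 6 8 2
f 4 8 3
f 7 5 3
f 3 8 7
f 7 6 5
f 8 6 7
f 10 12 9
f 13 10 9
f 9 12 11
f 11 13 9
f 10 16 12
f 14 10 13
f 14 16 10
f 12 16 11
f 15 13 11
f 11 16 15
f 15 14 13
f 16 14 15
f 18 17 20
f 18 20 19
f 20 17 21
f 20 21 19
f 21 17 22
f 21 22 19
f 22 17 23
f 22 23 19
f 23 17 24
f 23 24 19
f 24 17 25
f 24 25 19
f 25 17 26
f 25 26 19
f 26 17 27
f 26 27 19
f 27 17 28
f 27 28 19
f 28 17 29
f 28 29 19
f 29 17 30
f 29 30 19
f 30 17 18
f 30 18 19
f 31 42 36
f 31 36 32
f 31 32 38
f 31 38 41
f 31 41 42
f 32 36 40
f 36 42 35
f 42 41 33
f 41 38 37
f 38 32 39
f 34 40 35
f 34 35 33
f 34 33 37
f 34 37 39
f 34 39 40
f 35 40 36
f 33 35 42
f 37 33 41
f 39 37 38
f 40 39 32
f 44 43 47
f 44 47 45
f 45 47 48
f 45 48 46
f 47 43 49
f 47 49 48
f 48 49 50
f 48 50 46
f 49 43 51
f 49 51 50
f 50 51 52
f 50 52 46
f 51 43 53
f 51 53 52
f 52 53 54
f 52 54 46
f 53 43 55
f 53 55 54
f 54 55 56
f 54 56 46
f 55 43 57
f 55 57 56
f 56 57 58
f 56 58 46
f 57 43 59
f 57 59 58
f 58 59 60
f 58 60 46
f 59 43 61
f 59 61 60
f 60 61 62
f 60 62 46
f 61 43 63
f 61 63 62
f 62 63 64
f 62 64 46
f 63 43 65
f 63 65 64
f 64 65 66
f 64 66 46
f 65 43 67
f 65 67 66
f 66 67 68
f 66 68 46
f 67 43 69
f 67 69 68
f 68 69 70
f 68 70 46
f 69 43 44
f 69 44 70
f 70 44 45
f 70 45 46



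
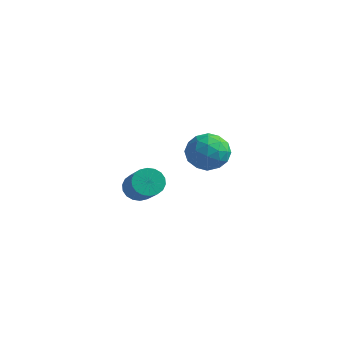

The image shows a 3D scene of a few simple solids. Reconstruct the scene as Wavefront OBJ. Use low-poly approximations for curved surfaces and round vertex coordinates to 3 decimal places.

v -1.701 -3.341 2.565
v -1.182 -3.44 2.004
v 0.039 -4.477 3.314
v -0.479 -4.379 3.875
v -1.085 -3.144 2.147
v 0.137 -4.182 3.457
v -1.109 -2.888 2.373
v 0.112 -3.925 3.683
v -1.25 -2.721 2.636
v -0.029 -3.758 3.947
v -1.481 -2.677 2.886
v -0.26 -3.714 4.197
v -1.755 -2.765 3.072
v -0.534 -3.802 4.383
v -2.018 -2.967 3.157
v -0.797 -4.004 4.468
v -2.219 -3.243 3.126
v -0.998 -4.28 4.436
v -2.317 -3.538 2.983
v -1.095 -4.576 4.293
v -2.292 -3.795 2.757
v -1.071 -4.832 4.067
v -2.151 -3.962 2.493
v -0.93 -4.999 3.804
v -1.92 -4.006 2.243
v -0.699 -5.043 3.554
v -1.646 -3.918 2.057
v -0.425 -4.955 3.368
v -1.383 -3.716 1.972
v -0.162 -4.753 3.283
v -0.81 1.977 3.533
v -0.156 2.032 2.593
v -2.024 0.908 2.627
v -1.37 0.963 1.687
v -1.005 0.383 2.606
v -0.254 1.045 3.166
v -1.926 1.895 2.054
v -1.175 2.557 2.614
v -0.846 1.982 1.679
v -0.277 1.047 2.02
v -1.903 1.893 3.2
v -1.334 0.958 3.541
v -0.376 2.099 3.142
v -1.804 0.841 2.078
v -1.589 0.501 2.618
v -1.205 0.533 2.065
v -0.434 1.518 3.479
v -0.05 1.551 2.927
v -0.549 0.581 2.934
v -2.13 1.389 2.293
v -1.746 1.422 1.741
v -0.975 2.407 3.155
v -0.591 2.439 2.602
v -1.631 2.359 2.286
v -0.398 2.101 2.053
v -1.112 1.473 1.52
v -1.438 2.021 1.736
v -0.997 2.41 2.065
v -0.063 1.552 2.253
v -0.777 0.923 1.721
v -0.562 0.583 2.261
v -0.121 0.971 2.59
v -0.469 1.522 1.716
v -1.403 2.017 3.499
v -2.117 1.388 2.967
v -2.059 1.969 2.63
v -1.618 2.357 2.959
v -1.068 1.467 3.7
v -1.782 0.839 3.167
v -1.183 0.53 3.155
v -0.742 0.919 3.484
v -1.711 1.418 3.504
f 2 1 5
f 2 5 3
f 3 5 6
f 3 6 4
f 5 1 7
f 5 7 6
f 6 7 8
f 6 8 4
f 7 1 9
f 7 9 8
f 8 9 10
f 8 10 4
f 9 1 11
f 9 11 10
f 10 11 12
f 10 12 4
f 11 1 13
f 11 13 12
f 12 13 14
f 12 14 4
f 13 1 15
f 13 15 14
f 14 15 16
f 14 16 4
f 15 1 17
f 15 17 16
f 16 17 18
f 16 18 4
f 17 1 19
f 17 19 18
f 18 19 20
f 18 20 4
f 19 1 21
f 19 21 20
f 20 21 22
f 20 22 4
f 21 1 23
f 21 23 22
f 22 23 24
f 22 24 4
f 23 1 25
f 23 25 24
f 24 25 26
f 24 26 4
f 25 1 27
f 25 27 26
f 26 27 28
f 26 28 4
f 27 1 29
f 27 29 28
f 28 29 30
f 28 30 4
f 29 1 2
f 29 2 30
f 30 2 3
f 30 3 4
f 31 68 47
f 68 42 71
f 47 71 36
f 68 71 47
f 31 47 43
f 47 36 48
f 43 48 32
f 47 48 43
f 31 43 52
f 43 32 53
f 52 53 38
f 43 53 52
f 31 52 64
f 52 38 67
f 64 67 41
f 52 67 64
f 31 64 68
f 64 41 72
f 68 72 42
f 64 72 68
f 32 48 59
f 48 36 62
f 59 62 40
f 48 62 59
f 36 71 49
f 71 42 70
f 49 70 35
f 71 70 49
f 42 72 69
f 72 41 65
f 69 65 33
f 72 65 69
f 41 67 66
f 67 38 54
f 66 54 37
f 67 54 66
f 38 53 58
f 53 32 55
f 58 55 39
f 53 55 58
f 34 60 46
f 60 40 61
f 46 61 35
f 60 61 46
f 34 46 44
f 46 35 45
f 44 45 33
f 46 45 44
f 34 44 51
f 44 33 50
f 51 50 37
f 44 50 51
f 34 51 56
f 51 37 57
f 56 57 39
f 51 57 56
f 34 56 60
f 56 39 63
f 60 63 40
f 56 63 60
f 35 61 49
f 61 40 62
f 49 62 36
f 61 62 49
f 33 45 69
f 45 35 70
f 69 70 42
f 45 70 69
f 37 50 66
f 50 33 65
f 66 65 41
f 50 65 66
f 39 57 58
f 57 37 54
f 58 54 38
f 57 54 58
f 40 63 59
f 63 39 55
f 59 55 32
f 63 55 59



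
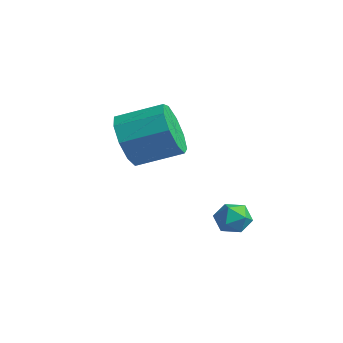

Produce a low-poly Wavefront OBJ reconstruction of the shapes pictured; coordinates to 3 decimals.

v 2.658 2.263 -1.692
v 3.115 2.642 -2.051
v 3.425 2.098 -0.889
v 3.882 2.477 -1.248
v 3.331 2.782 -0.958
v 2.857 2.884 -1.455
v 3.683 1.856 -1.485
v 3.209 1.958 -1.982
v 3.749 2.39 -1.923
v 3.531 2.962 -1.598
v 3.009 1.778 -1.342
v 2.791 2.35 -1.017
v 1.048 -0.333 1.723
v 1.639 -0.307 0.807
v 2.503 1.018 1.402
v 1.912 0.993 2.317
v 1.034 0.121 0.732
v 1.897 1.447 1.326
v 0.435 0.337 1.12
v 1.298 1.663 1.714
v 0.123 0.239 1.79
v 0.986 1.565 2.385
v 0.244 -0.126 2.429
v 1.108 1.2 3.023
v 0.741 -0.588 2.737
v 1.605 0.738 3.332
v 1.382 -0.931 2.571
v 2.246 0.395 3.165
v 1.867 -0.994 2.008
v 2.73 0.332 2.602
v 1.968 -0.748 1.311
v 2.832 0.578 1.906
f 1 12 6
f 1 6 2
f 1 2 8
f 1 8 11
f 1 11 12
f 2 6 10
f 6 12 5
f 12 11 3
f 11 8 7
f 8 2 9
f 4 10 5
f 4 5 3
f 4 3 7
f 4 7 9
f 4 9 10
f 5 10 6
f 3 5 12
f 7 3 11
f 9 7 8
f 10 9 2
f 14 13 17
f 14 17 15
f 15 17 18
f 15 18 16
f 17 13 19
f 17 19 18
f 18 19 20
f 18 20 16
f 19 13 21
f 19 21 20
f 20 21 22
f 20 22 16
f 21 13 23
f 21 23 22
f 22 23 24
f 22 24 16
f 23 13 25
f 23 25 24
f 24 25 26
f 24 26 16
f 25 13 27
f 25 27 26
f 26 27 28
f 26 28 16
f 27 13 29
f 27 29 28
f 28 29 30
f 28 30 16
f 29 13 31
f 29 31 30
f 30 31 32
f 30 32 16
f 31 13 14
f 31 14 32
f 32 14 15
f 32 15 16



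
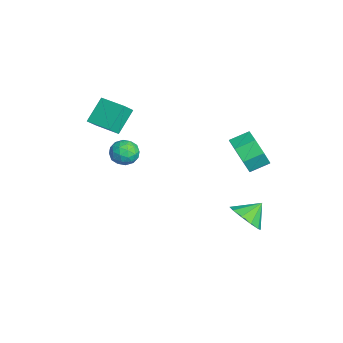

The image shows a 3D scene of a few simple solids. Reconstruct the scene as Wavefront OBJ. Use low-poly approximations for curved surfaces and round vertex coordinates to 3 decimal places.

v -2.129 -4.115 1.276
v -2.881 -3.329 2.366
v -1.061 -3.134 1.306
v -1.814 -2.348 2.396
v -1.726 -4.572 1.884
v -2.479 -3.786 2.974
v -0.659 -3.591 1.914
v -1.411 -2.805 3.004
v 3.208 1.901 2.276
v 3.716 1.594 3.166
v 3.579 2.552 3.574
v 3.072 2.859 2.684
v 4.226 1.905 2.606
v 4.089 2.863 3.014
v 4.14 2.214 1.853
v 4.003 3.172 2.261
v 3.508 2.34 1.347
v 3.371 3.297 1.755
v 2.701 2.208 1.386
v 2.564 3.166 1.794
v 2.191 1.897 1.946
v 2.054 2.855 2.354
v 2.277 1.588 2.699
v 2.14 2.546 3.107
v 2.909 1.463 3.205
v 2.772 2.42 3.613
v 2.144 2.429 -2.989
v 2.984 2.907 -3.149
v 1.796 3.291 -2.231
v 2.578 3.1 -3.555
v 2.006 3.037 -3.745
v 1.487 2.741 -3.646
v 1.219 2.326 -3.296
v 1.304 1.95 -2.829
v 1.71 1.757 -2.423
v 2.281 1.82 -2.233
v 2.8 2.116 -2.332
v 3.069 2.531 -2.682
v 1.167 -2.793 2.301
v 1.837 -2.504 2.099
v 1.443 -3.836 1.721
v 2.113 -3.547 1.519
v 1.975 -3.712 2.245
v 1.805 -3.068 2.603
v 1.475 -3.272 1.217
v 1.305 -2.628 1.575
v 2.027 -2.8 1.429
v 2.336 -3.072 2.064
v 0.944 -3.268 1.756
v 1.253 -3.54 2.391
v 1.478 -2.557 2.251
v 1.802 -3.783 1.569
v 1.721 -3.88 1.995
v 2.115 -3.71 1.877
v 1.459 -2.888 2.547
v 1.853 -2.718 2.429
v 1.934 -3.429 2.514
v 1.427 -3.622 1.391
v 1.821 -3.452 1.273
v 1.165 -2.63 1.943
v 1.559 -2.46 1.825
v 1.346 -2.911 1.306
v 1.983 -2.561 1.738
v 2.146 -3.174 1.397
v 1.771 -3.013 1.22
v 1.671 -2.634 1.431
v 2.165 -2.721 2.112
v 2.327 -3.334 1.771
v 2.246 -3.431 2.197
v 2.146 -3.052 2.408
v 2.277 -2.895 1.718
v 0.953 -3.006 2.049
v 1.115 -3.619 1.708
v 1.134 -3.288 1.412
v 1.034 -2.909 1.623
v 1.134 -3.166 2.423
v 1.297 -3.779 2.082
v 1.609 -3.706 2.389
v 1.509 -3.327 2.6
v 1.003 -3.445 2.102
f 2 4 1
f 5 2 1
f 1 4 3
f 3 5 1
f 2 8 4
f 6 2 5
f 6 8 2
f 4 8 3
f 7 5 3
f 3 8 7
f 7 6 5
f 8 6 7
f 10 9 13
f 10 13 11
f 11 13 14
f 11 14 12
f 13 9 15
f 13 15 14
f 14 15 16
f 14 16 12
f 15 9 17
f 15 17 16
f 16 17 18
f 16 18 12
f 17 9 19
f 17 19 18
f 18 19 20
f 18 20 12
f 19 9 21
f 19 21 20
f 20 21 22
f 20 22 12
f 21 9 23
f 21 23 22
f 22 23 24
f 22 24 12
f 23 9 25
f 23 25 24
f 24 25 26
f 24 26 12
f 25 9 10
f 25 10 26
f 26 10 11
f 26 11 12
f 28 27 30
f 28 30 29
f 30 27 31
f 30 31 29
f 31 27 32
f 31 32 29
f 32 27 33
f 32 33 29
f 33 27 34
f 33 34 29
f 34 27 35
f 34 35 29
f 35 27 36
f 35 36 29
f 36 27 37
f 36 37 29
f 37 27 38
f 37 38 29
f 38 27 28
f 38 28 29
f 39 76 55
f 76 50 79
f 55 79 44
f 76 79 55
f 39 55 51
f 55 44 56
f 51 56 40
f 55 56 51
f 39 51 60
f 51 40 61
f 60 61 46
f 51 61 60
f 39 60 72
f 60 46 75
f 72 75 49
f 60 75 72
f 39 72 76
f 72 49 80
f 76 80 50
f 72 80 76
f 40 56 67
f 56 44 70
f 67 70 48
f 56 70 67
f 44 79 57
f 79 50 78
f 57 78 43
f 79 78 57
f 50 80 77
f 80 49 73
f 77 73 41
f 80 73 77
f 49 75 74
f 75 46 62
f 74 62 45
f 75 62 74
f 46 61 66
f 61 40 63
f 66 63 47
f 61 63 66
f 42 68 54
f 68 48 69
f 54 69 43
f 68 69 54
f 42 54 52
f 54 43 53
f 52 53 41
f 54 53 52
f 42 52 59
f 52 41 58
f 59 58 45
f 52 58 59
f 42 59 64
f 59 45 65
f 64 65 47
f 59 65 64
f 42 64 68
f 64 47 71
f 68 71 48
f 64 71 68
f 43 69 57
f 69 48 70
f 57 70 44
f 69 70 57
f 41 53 77
f 53 43 78
f 77 78 50
f 53 78 77
f 45 58 74
f 58 41 73
f 74 73 49
f 58 73 74
f 47 65 66
f 65 45 62
f 66 62 46
f 65 62 66
f 48 71 67
f 71 47 63
f 67 63 40
f 71 63 67



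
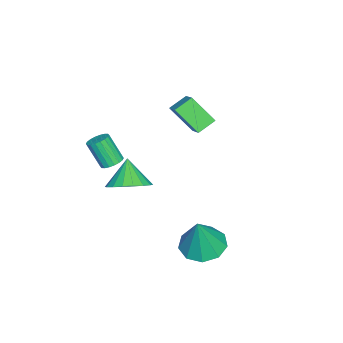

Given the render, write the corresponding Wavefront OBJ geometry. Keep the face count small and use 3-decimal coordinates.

v 1.498 2.003 -4.061
v 2.472 2.305 -4.387
v 2.142 1.957 -2.179
v 2.065 2.894 -4.233
v 1.393 3.066 -4
v 0.77 2.74 -3.795
v 0.488 2.07 -3.714
v 0.679 1.368 -3.797
v 1.253 0.963 -4.003
v 1.942 1.045 -4.236
v 2.423 1.575 -4.388
v -3.859 -0.581 1.184
v -2.927 0.004 1.856
v -3.733 0.547 0.027
v -2.801 1.132 0.7
v -3.179 -1.132 0.72
v -2.247 -0.547 1.393
v -3.053 -0.004 -0.436
v -2.121 0.581 0.236
v 1.659 -1.254 -0.931
v 2.311 -2.009 -0.715
v 0.881 -1.606 0.191
v 2.483 -1.658 -0.485
v 2.493 -1.227 -0.343
v 2.337 -0.801 -0.318
v 2.048 -0.465 -0.414
v 1.681 -0.285 -0.612
v 1.31 -0.298 -0.874
v 1.008 -0.499 -1.146
v 0.835 -0.851 -1.376
v 0.826 -1.282 -1.518
v 0.981 -1.707 -1.544
v 1.271 -2.043 -1.448
v 1.638 -2.223 -1.249
v 2.009 -2.211 -0.988
v 2.774 -1.56 1.364
v 3.193 -1.861 1.244
v 3.046 -2.541 2.436
v 2.626 -2.24 2.556
v 3.29 -1.679 1.36
v 3.143 -2.359 2.552
v 3.285 -1.474 1.476
v 3.137 -2.154 2.668
v 3.178 -1.286 1.57
v 3.031 -1.966 2.762
v 2.991 -1.152 1.624
v 2.844 -1.832 2.815
v 2.761 -1.099 1.626
v 2.614 -1.779 2.817
v 2.534 -1.137 1.576
v 2.387 -1.817 2.767
v 2.354 -1.259 1.484
v 2.207 -1.939 2.676
v 2.257 -1.441 1.368
v 2.11 -2.121 2.56
v 2.263 -1.646 1.252
v 2.115 -2.326 2.444
v 2.369 -1.834 1.158
v 2.222 -2.514 2.35
v 2.556 -1.968 1.105
v 2.409 -2.648 2.296
v 2.786 -2.021 1.103
v 2.639 -2.701 2.294
v 3.013 -1.983 1.153
v 2.866 -2.663 2.344
f 2 1 4
f 2 4 3
f 4 1 5
f 4 5 3
f 5 1 6
f 5 6 3
f 6 1 7
f 6 7 3
f 7 1 8
f 7 8 3
f 8 1 9
f 8 9 3
f 9 1 10
f 9 10 3
f 10 1 11
f 10 11 3
f 11 1 2
f 11 2 3
f 13 15 12
f 16 13 12
f 12 15 14
f 14 16 12
f 13 19 15
f 17 13 16
f 17 19 13
f 15 19 14
f 18 16 14
f 14 19 18
f 18 17 16
f 19 17 18
f 21 20 23
f 21 23 22
f 23 20 24
f 23 24 22
f 24 20 25
f 24 25 22
f 25 20 26
f 25 26 22
f 26 20 27
f 26 27 22
f 27 20 28
f 27 28 22
f 28 20 29
f 28 29 22
f 29 20 30
f 29 30 22
f 30 20 31
f 30 31 22
f 31 20 32
f 31 32 22
f 32 20 33
f 32 33 22
f 33 20 34
f 33 34 22
f 34 20 35
f 34 35 22
f 35 20 21
f 35 21 22
f 37 36 40
f 37 40 38
f 38 40 41
f 38 41 39
f 40 36 42
f 40 42 41
f 41 42 43
f 41 43 39
f 42 36 44
f 42 44 43
f 43 44 45
f 43 45 39
f 44 36 46
f 44 46 45
f 45 46 47
f 45 47 39
f 46 36 48
f 46 48 47
f 47 48 49
f 47 49 39
f 48 36 50
f 48 50 49
f 49 50 51
f 49 51 39
f 50 36 52
f 50 52 51
f 51 52 53
f 51 53 39
f 52 36 54
f 52 54 53
f 53 54 55
f 53 55 39
f 54 36 56
f 54 56 55
f 55 56 57
f 55 57 39
f 56 36 58
f 56 58 57
f 57 58 59
f 57 59 39
f 58 36 60
f 58 60 59
f 59 60 61
f 59 61 39
f 60 36 62
f 60 62 61
f 61 62 63
f 61 63 39
f 62 36 64
f 62 64 63
f 63 64 65
f 63 65 39
f 64 36 37
f 64 37 65
f 65 37 38
f 65 38 39



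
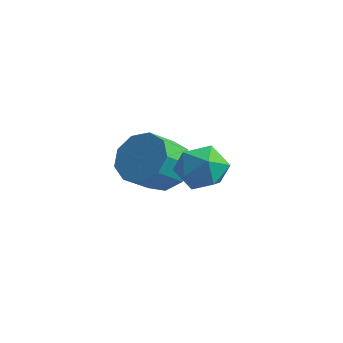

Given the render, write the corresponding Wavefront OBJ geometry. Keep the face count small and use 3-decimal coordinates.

v -1.235 3.051 -0.233
v -0.724 2.519 -0.893
v -0.773 1.497 -0.108
v -1.285 2.029 0.553
v -0.299 2.828 -0.465
v -0.349 1.805 0.32
v -0.312 3.24 0.072
v -0.362 2.218 0.857
v -0.757 3.565 0.466
v -0.807 2.542 1.251
v -1.426 3.649 0.533
v -1.476 2.626 1.319
v -2.005 3.453 0.242
v -2.055 2.431 1.027
v -2.224 3.069 -0.271
v -2.274 2.047 0.514
v -1.98 2.677 -0.766
v -2.03 1.655 0.019
v -1.388 2.46 -1.012
v -1.437 1.438 -0.227
v 1.847 2.035 1.686
v 2.625 1.657 1.867
v 1.255 0.743 1.533
v 2.033 0.365 1.714
v 1.592 0.794 2.348
v 1.958 1.592 2.443
v 1.922 0.808 0.957
v 2.288 1.606 1.052
v 2.671 0.899 1.416
v 2.467 0.89 2.276
v 1.413 1.51 1.124
v 1.209 1.501 1.984
f 2 1 5
f 2 5 3
f 3 5 6
f 3 6 4
f 5 1 7
f 5 7 6
f 6 7 8
f 6 8 4
f 7 1 9
f 7 9 8
f 8 9 10
f 8 10 4
f 9 1 11
f 9 11 10
f 10 11 12
f 10 12 4
f 11 1 13
f 11 13 12
f 12 13 14
f 12 14 4
f 13 1 15
f 13 15 14
f 14 15 16
f 14 16 4
f 15 1 17
f 15 17 16
f 16 17 18
f 16 18 4
f 17 1 19
f 17 19 18
f 18 19 20
f 18 20 4
f 19 1 2
f 19 2 20
f 20 2 3
f 20 3 4
f 21 32 26
f 21 26 22
f 21 22 28
f 21 28 31
f 21 31 32
f 22 26 30
f 26 32 25
f 32 31 23
f 31 28 27
f 28 22 29
f 24 30 25
f 24 25 23
f 24 23 27
f 24 27 29
f 24 29 30
f 25 30 26
f 23 25 32
f 27 23 31
f 29 27 28
f 30 29 22



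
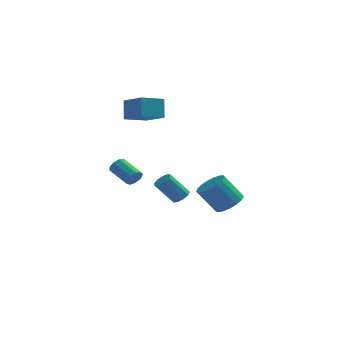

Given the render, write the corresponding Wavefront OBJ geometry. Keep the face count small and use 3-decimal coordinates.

v 1.689 4.01 -3.955
v 2.089 3.725 -3.688
v 1.112 3.524 -2.437
v 0.711 3.81 -2.705
v 2.118 4.098 -3.606
v 1.14 3.898 -2.355
v 1.945 4.43 -3.688
v 0.968 4.23 -2.437
v 1.653 4.566 -3.895
v 0.675 4.365 -2.644
v 1.377 4.441 -4.13
v 0.4 4.241 -2.879
v 1.247 4.115 -4.284
v 0.27 3.915 -3.033
v 1.324 3.74 -4.284
v 0.347 3.54 -3.033
v 1.572 3.491 -4.13
v 0.594 3.291 -2.879
v 1.874 3.485 -3.895
v 0.896 3.285 -2.644
v 4.313 3.13 -3.93
v 5.038 3.121 -3.413
v 4.051 3.02 -2.033
v 3.327 3.03 -2.55
v 4.944 3.535 -3.45
v 3.957 3.434 -2.069
v 4.706 3.856 -3.597
v 3.719 3.755 -2.216
v 4.378 4.011 -3.82
v 3.391 3.91 -2.439
v 4.035 3.964 -4.068
v 3.048 3.863 -2.688
v 3.756 3.727 -4.285
v 2.769 3.626 -2.905
v 3.605 3.352 -4.421
v 2.618 3.251 -3.04
v 3.616 2.927 -4.444
v 2.629 2.826 -3.063
v 3.787 2.548 -4.349
v 2.8 2.447 -2.969
v 4.078 2.303 -4.159
v 3.091 2.202 -2.778
v 4.424 2.247 -3.916
v 3.437 2.146 -2.536
v 4.744 2.394 -3.676
v 3.757 2.293 -2.296
v 4.966 2.709 -3.495
v 3.979 2.608 -2.114
v -0.031 1.76 2.487
v -0.119 2.301 3.6
v -1.118 2.851 1.87
v -1.207 3.392 2.982
v 1.007 2.608 2.158
v 0.918 3.149 3.27
v -0.081 3.699 1.54
v -0.169 4.24 2.653
v 0.449 -3.378 0.171
v 0.749 -3.281 0.559
v -0.208 -2.545 1.116
v -0.509 -2.642 0.729
v 0.791 -3.043 0.316
v -0.167 -2.307 0.874
v 0.672 -2.962 0.006
v -0.286 -2.226 0.563
v 0.449 -3.076 -0.227
v -0.509 -2.34 0.33
v 0.226 -3.331 -0.274
v -0.732 -2.595 0.284
v 0.107 -3.608 -0.112
v -0.85 -2.872 0.445
v 0.148 -3.777 0.182
v -0.809 -3.041 0.74
v 0.33 -3.76 0.471
v -0.627 -3.024 1.029
v 0.567 -3.564 0.62
v -0.39 -2.828 1.178
f 2 1 5
f 2 5 3
f 3 5 6
f 3 6 4
f 5 1 7
f 5 7 6
f 6 7 8
f 6 8 4
f 7 1 9
f 7 9 8
f 8 9 10
f 8 10 4
f 9 1 11
f 9 11 10
f 10 11 12
f 10 12 4
f 11 1 13
f 11 13 12
f 12 13 14
f 12 14 4
f 13 1 15
f 13 15 14
f 14 15 16
f 14 16 4
f 15 1 17
f 15 17 16
f 16 17 18
f 16 18 4
f 17 1 19
f 17 19 18
f 18 19 20
f 18 20 4
f 19 1 2
f 19 2 20
f 20 2 3
f 20 3 4
f 22 21 25
f 22 25 23
f 23 25 26
f 23 26 24
f 25 21 27
f 25 27 26
f 26 27 28
f 26 28 24
f 27 21 29
f 27 29 28
f 28 29 30
f 28 30 24
f 29 21 31
f 29 31 30
f 30 31 32
f 30 32 24
f 31 21 33
f 31 33 32
f 32 33 34
f 32 34 24
f 33 21 35
f 33 35 34
f 34 35 36
f 34 36 24
f 35 21 37
f 35 37 36
f 36 37 38
f 36 38 24
f 37 21 39
f 37 39 38
f 38 39 40
f 38 40 24
f 39 21 41
f 39 41 40
f 40 41 42
f 40 42 24
f 41 21 43
f 41 43 42
f 42 43 44
f 42 44 24
f 43 21 45
f 43 45 44
f 44 45 46
f 44 46 24
f 45 21 47
f 45 47 46
f 46 47 48
f 46 48 24
f 47 21 22
f 47 22 48
f 48 22 23
f 48 23 24
f 50 52 49
f 53 50 49
f 49 52 51
f 51 53 49
f 50 56 52
f 54 50 53
f 54 56 50
f 52 56 51
f 55 53 51
f 51 56 55
f 55 54 53
f 56 54 55
f 58 57 61
f 58 61 59
f 59 61 62
f 59 62 60
f 61 57 63
f 61 63 62
f 62 63 64
f 62 64 60
f 63 57 65
f 63 65 64
f 64 65 66
f 64 66 60
f 65 57 67
f 65 67 66
f 66 67 68
f 66 68 60
f 67 57 69
f 67 69 68
f 68 69 70
f 68 70 60
f 69 57 71
f 69 71 70
f 70 71 72
f 70 72 60
f 71 57 73
f 71 73 72
f 72 73 74
f 72 74 60
f 73 57 75
f 73 75 74
f 74 75 76
f 74 76 60
f 75 57 58
f 75 58 76
f 76 58 59
f 76 59 60



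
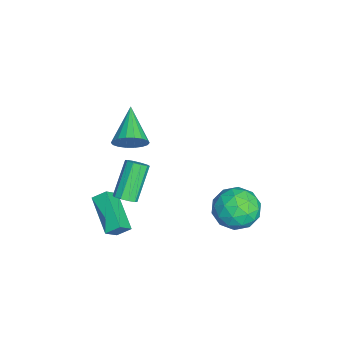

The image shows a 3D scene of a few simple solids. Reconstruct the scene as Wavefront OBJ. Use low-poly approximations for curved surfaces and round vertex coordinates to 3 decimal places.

v 1.41 3.839 -2.498
v 2.36 3.729 -3.256
v 0.68 2.131 -3.164
v 1.63 2.021 -3.922
v 1.795 1.916 -2.718
v 2.246 2.972 -2.306
v 0.794 2.888 -4.114
v 1.245 3.944 -3.702
v 1.979 3.141 -4.254
v 2.597 2.54 -3.391
v 0.443 3.32 -3.029
v 1.061 2.719 -2.166
v 1.949 3.934 -2.819
v 1.091 1.926 -3.601
v 1.188 1.865 -2.894
v 1.746 1.8 -3.339
v 1.882 3.489 -2.26
v 2.44 3.424 -2.706
v 2.108 2.359 -2.389
v 0.6 2.436 -3.714
v 1.158 2.371 -4.16
v 1.294 4.06 -3.081
v 1.852 3.995 -3.526
v 0.932 3.501 -4.031
v 2.284 3.523 -3.851
v 1.854 2.519 -4.242
v 1.363 3.029 -4.355
v 1.628 3.65 -4.113
v 2.647 3.17 -3.343
v 2.218 2.166 -3.735
v 2.315 2.105 -3.027
v 2.58 2.726 -2.785
v 2.423 2.825 -3.93
v 0.822 3.694 -2.685
v 0.393 2.69 -3.077
v 0.46 3.134 -3.635
v 0.725 3.755 -3.393
v 1.186 3.341 -2.178
v 0.756 2.337 -2.569
v 1.412 2.21 -2.307
v 1.677 2.831 -2.065
v 0.617 3.035 -2.49
v 0.34 -3.215 -3.774
v 0.324 -2.534 -3.3
v 2.115 -2.547 -4.675
v 2.1 -1.866 -4.201
v 0.9 -3.714 -3.039
v 0.885 -3.033 -2.565
v 2.676 -3.046 -3.94
v 2.66 -2.365 -3.466
v 2.954 -2.104 -0.978
v 3.403 -1.933 -0.67
v 2.194 -1.386 0.786
v 1.746 -1.556 0.478
v 3.293 -1.66 -0.863
v 2.085 -1.113 0.593
v 3.055 -1.556 -1.101
v 1.846 -1.009 0.355
v 2.777 -1.661 -1.291
v 1.569 -1.114 0.165
v 2.568 -1.936 -1.362
v 1.359 -1.388 0.094
v 2.506 -2.274 -1.286
v 1.297 -1.727 0.17
v 2.615 -2.547 -1.093
v 1.407 -2 0.363
v 2.854 -2.651 -0.855
v 1.645 -2.104 0.601
v 3.131 -2.546 -0.665
v 1.923 -1.999 0.791
v 3.341 -2.272 -0.594
v 2.132 -1.724 0.862
v -2.168 -1.987 -1.849
v -1.758 -1.774 -1.065
v -4.072 -1.993 -0.851
v -1.842 -1.411 -1.224
v -1.991 -1.163 -1.507
v -2.175 -1.077 -1.858
v -2.357 -1.172 -2.207
v -2.502 -1.429 -2.485
v -2.581 -1.796 -2.637
v -2.578 -2.201 -2.633
v -2.493 -2.563 -2.473
v -2.344 -2.812 -2.191
v -2.161 -2.897 -1.84
v -1.978 -2.802 -1.491
v -1.833 -2.546 -1.213
v -1.755 -2.179 -1.061
f 1 38 17
f 38 12 41
f 17 41 6
f 38 41 17
f 1 17 13
f 17 6 18
f 13 18 2
f 17 18 13
f 1 13 22
f 13 2 23
f 22 23 8
f 13 23 22
f 1 22 34
f 22 8 37
f 34 37 11
f 22 37 34
f 1 34 38
f 34 11 42
f 38 42 12
f 34 42 38
f 2 18 29
f 18 6 32
f 29 32 10
f 18 32 29
f 6 41 19
f 41 12 40
f 19 40 5
f 41 40 19
f 12 42 39
f 42 11 35
f 39 35 3
f 42 35 39
f 11 37 36
f 37 8 24
f 36 24 7
f 37 24 36
f 8 23 28
f 23 2 25
f 28 25 9
f 23 25 28
f 4 30 16
f 30 10 31
f 16 31 5
f 30 31 16
f 4 16 14
f 16 5 15
f 14 15 3
f 16 15 14
f 4 14 21
f 14 3 20
f 21 20 7
f 14 20 21
f 4 21 26
f 21 7 27
f 26 27 9
f 21 27 26
f 4 26 30
f 26 9 33
f 30 33 10
f 26 33 30
f 5 31 19
f 31 10 32
f 19 32 6
f 31 32 19
f 3 15 39
f 15 5 40
f 39 40 12
f 15 40 39
f 7 20 36
f 20 3 35
f 36 35 11
f 20 35 36
f 9 27 28
f 27 7 24
f 28 24 8
f 27 24 28
f 10 33 29
f 33 9 25
f 29 25 2
f 33 25 29
f 44 46 43
f 47 44 43
f 43 46 45
f 45 47 43
f 44 50 46
f 48 44 47
f 48 50 44
f 46 50 45
f 49 47 45
f 45 50 49
f 49 48 47
f 50 48 49
f 52 51 55
f 52 55 53
f 53 55 56
f 53 56 54
f 55 51 57
f 55 57 56
f 56 57 58
f 56 58 54
f 57 51 59
f 57 59 58
f 58 59 60
f 58 60 54
f 59 51 61
f 59 61 60
f 60 61 62
f 60 62 54
f 61 51 63
f 61 63 62
f 62 63 64
f 62 64 54
f 63 51 65
f 63 65 64
f 64 65 66
f 64 66 54
f 65 51 67
f 65 67 66
f 66 67 68
f 66 68 54
f 67 51 69
f 67 69 68
f 68 69 70
f 68 70 54
f 69 51 71
f 69 71 70
f 70 71 72
f 70 72 54
f 71 51 52
f 71 52 72
f 72 52 53
f 72 53 54
f 74 73 76
f 74 76 75
f 76 73 77
f 76 77 75
f 77 73 78
f 77 78 75
f 78 73 79
f 78 79 75
f 79 73 80
f 79 80 75
f 80 73 81
f 80 81 75
f 81 73 82
f 81 82 75
f 82 73 83
f 82 83 75
f 83 73 84
f 83 84 75
f 84 73 85
f 84 85 75
f 85 73 86
f 85 86 75
f 86 73 87
f 86 87 75
f 87 73 88
f 87 88 75
f 88 73 74
f 88 74 75



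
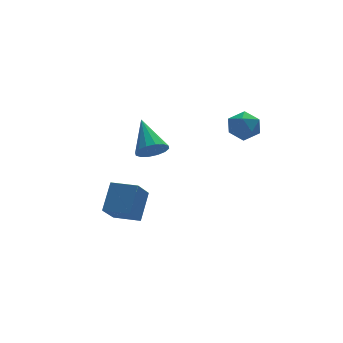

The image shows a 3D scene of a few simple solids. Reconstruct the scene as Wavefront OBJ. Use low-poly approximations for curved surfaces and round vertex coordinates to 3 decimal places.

v -2.314 1.196 -4.907
v -3.138 0.351 -3.725
v -3.401 2.136 -4.994
v -4.225 1.291 -3.812
v -1.555 2.189 -3.668
v -2.379 1.344 -2.486
v -2.642 3.129 -3.755
v -3.466 2.284 -2.573
v 1.317 -1.044 1.771
v 1.896 -0.522 2.229
v 1.984 -2.238 2.291
v 2.563 -1.716 2.749
v 1.693 -1.751 2.995
v 1.282 -1.013 2.674
v 2.598 -1.747 1.846
v 2.187 -1.009 1.525
v 2.688 -0.956 2.275
v 2.129 -0.959 2.986
v 1.751 -1.801 1.534
v 1.192 -1.804 2.245
v -2.263 -0.412 0.888
v -1.433 -0.429 0.881
v -2.217 1.272 2.092
v -1.542 -0.185 0.544
v -1.845 -0.002 0.3
v -2.259 0.071 0.213
v -2.674 0.015 0.307
v -2.98 -0.155 0.557
v -3.093 -0.394 0.895
v -2.984 -0.638 1.232
v -2.682 -0.821 1.476
v -2.267 -0.894 1.563
v -1.852 -0.838 1.469
v -1.547 -0.668 1.219
f 2 4 1
f 5 2 1
f 1 4 3
f 3 5 1
f 2 8 4
f 6 2 5
f 6 8 2
f 4 8 3
f 7 5 3
f 3 8 7
f 7 6 5
f 8 6 7
f 9 20 14
f 9 14 10
f 9 10 16
f 9 16 19
f 9 19 20
f 10 14 18
f 14 20 13
f 20 19 11
f 19 16 15
f 16 10 17
f 12 18 13
f 12 13 11
f 12 11 15
f 12 15 17
f 12 17 18
f 13 18 14
f 11 13 20
f 15 11 19
f 17 15 16
f 18 17 10
f 22 21 24
f 22 24 23
f 24 21 25
f 24 25 23
f 25 21 26
f 25 26 23
f 26 21 27
f 26 27 23
f 27 21 28
f 27 28 23
f 28 21 29
f 28 29 23
f 29 21 30
f 29 30 23
f 30 21 31
f 30 31 23
f 31 21 32
f 31 32 23
f 32 21 33
f 32 33 23
f 33 21 34
f 33 34 23
f 34 21 22
f 34 22 23



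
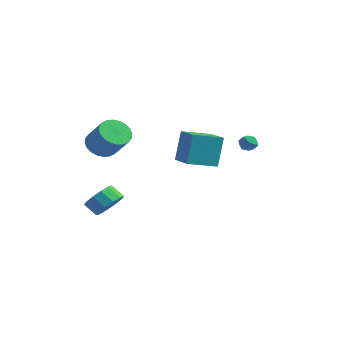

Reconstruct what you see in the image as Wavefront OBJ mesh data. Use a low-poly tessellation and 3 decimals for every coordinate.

v 3.135 4.067 1.391
v 3.601 3.94 1.845
v 2.399 3.6 2.015
v 2.865 3.473 2.469
v 2.672 4.097 2.357
v 3.127 4.386 1.971
v 2.873 3.154 1.889
v 3.328 3.443 1.503
v 3.439 3.376 2.152
v 3.315 3.959 2.442
v 2.685 3.581 1.418
v 2.561 4.164 1.708
v -3.898 -1.32 1.473
v -3.162 -1.398 0.714
v -1.766 -1.598 2.089
v -2.502 -1.52 2.847
v -3.168 -0.99 0.779
v -1.771 -1.19 2.154
v -3.285 -0.632 0.95
v -1.888 -0.832 2.324
v -3.495 -0.378 1.2
v -2.098 -0.578 2.575
v -3.767 -0.268 1.492
v -2.37 -0.468 2.867
v -4.058 -0.318 1.781
v -2.662 -0.519 3.156
v -4.326 -0.521 2.023
v -2.929 -0.721 3.398
v -4.528 -0.845 2.181
v -3.131 -1.045 3.556
v -4.634 -1.242 2.231
v -3.238 -1.442 3.606
v -4.629 -1.65 2.166
v -3.232 -1.85 3.541
v -4.512 -2.008 1.996
v -3.115 -2.208 3.37
v -4.302 -2.262 1.745
v -2.905 -2.462 3.12
v -4.03 -2.372 1.453
v -2.633 -2.572 2.828
v -3.738 -2.321 1.164
v -2.342 -2.522 2.539
v -3.471 -2.119 0.922
v -2.074 -2.319 2.297
v -3.269 -1.795 0.764
v -1.872 -1.995 2.139
v 2.387 -1.759 1.978
v 2.29 -1.165 3.969
v 3.23 -0.17 1.545
v 3.133 0.424 3.536
v 3.987 -2.524 2.284
v 3.89 -1.93 4.275
v 4.83 -0.935 1.851
v 4.733 -0.341 3.842
v -3.344 -1.195 -3.392
v -2.882 -0.521 -2.672
v -3.673 -0.73 -1.968
v -4.136 -1.405 -2.688
v -3.268 -0.179 -3.005
v -4.06 -0.388 -2.301
v -3.679 -0.16 -3.461
v -4.471 -0.37 -2.757
v -3.984 -0.47 -3.896
v -4.775 -0.68 -3.191
v -4.085 -1.01 -4.17
v -4.877 -1.22 -3.466
v -3.951 -1.609 -4.197
v -4.743 -1.818 -3.493
v -3.625 -2.077 -3.969
v -4.416 -2.286 -3.265
v -3.209 -2.264 -3.558
v -4.001 -2.473 -2.854
v -2.836 -2.113 -3.094
v -3.628 -2.322 -2.39
v -2.625 -1.67 -2.724
v -3.417 -1.879 -2.02
v -2.642 -1.076 -2.567
v -3.433 -1.285 -1.863
f 1 12 6
f 1 6 2
f 1 2 8
f 1 8 11
f 1 11 12
f 2 6 10
f 6 12 5
f 12 11 3
f 11 8 7
f 8 2 9
f 4 10 5
f 4 5 3
f 4 3 7
f 4 7 9
f 4 9 10
f 5 10 6
f 3 5 12
f 7 3 11
f 9 7 8
f 10 9 2
f 14 13 17
f 14 17 15
f 15 17 18
f 15 18 16
f 17 13 19
f 17 19 18
f 18 19 20
f 18 20 16
f 19 13 21
f 19 21 20
f 20 21 22
f 20 22 16
f 21 13 23
f 21 23 22
f 22 23 24
f 22 24 16
f 23 13 25
f 23 25 24
f 24 25 26
f 24 26 16
f 25 13 27
f 25 27 26
f 26 27 28
f 26 28 16
f 27 13 29
f 27 29 28
f 28 29 30
f 28 30 16
f 29 13 31
f 29 31 30
f 30 31 32
f 30 32 16
f 31 13 33
f 31 33 32
f 32 33 34
f 32 34 16
f 33 13 35
f 33 35 34
f 34 35 36
f 34 36 16
f 35 13 37
f 35 37 36
f 36 37 38
f 36 38 16
f 37 13 39
f 37 39 38
f 38 39 40
f 38 40 16
f 39 13 41
f 39 41 40
f 40 41 42
f 40 42 16
f 41 13 43
f 41 43 42
f 42 43 44
f 42 44 16
f 43 13 45
f 43 45 44
f 44 45 46
f 44 46 16
f 45 13 14
f 45 14 46
f 46 14 15
f 46 15 16
f 48 50 47
f 51 48 47
f 47 50 49
f 49 51 47
f 48 54 50
f 52 48 51
f 52 54 48
f 50 54 49
f 53 51 49
f 49 54 53
f 53 52 51
f 54 52 53
f 56 55 59
f 56 59 57
f 57 59 60
f 57 60 58
f 59 55 61
f 59 61 60
f 60 61 62
f 60 62 58
f 61 55 63
f 61 63 62
f 62 63 64
f 62 64 58
f 63 55 65
f 63 65 64
f 64 65 66
f 64 66 58
f 65 55 67
f 65 67 66
f 66 67 68
f 66 68 58
f 67 55 69
f 67 69 68
f 68 69 70
f 68 70 58
f 69 55 71
f 69 71 70
f 70 71 72
f 70 72 58
f 71 55 73
f 71 73 72
f 72 73 74
f 72 74 58
f 73 55 75
f 73 75 74
f 74 75 76
f 74 76 58
f 75 55 77
f 75 77 76
f 76 77 78
f 76 78 58
f 77 55 56
f 77 56 78
f 78 56 57
f 78 57 58

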